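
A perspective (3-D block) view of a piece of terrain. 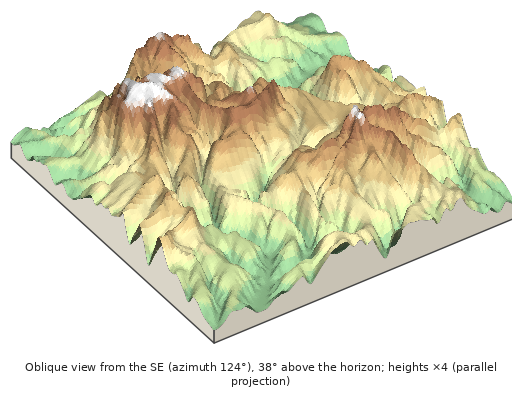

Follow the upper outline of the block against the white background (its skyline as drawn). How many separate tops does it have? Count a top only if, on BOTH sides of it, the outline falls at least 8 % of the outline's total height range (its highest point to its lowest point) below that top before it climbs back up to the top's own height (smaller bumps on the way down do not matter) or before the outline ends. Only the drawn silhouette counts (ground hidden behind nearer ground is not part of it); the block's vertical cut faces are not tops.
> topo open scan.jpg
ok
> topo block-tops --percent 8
2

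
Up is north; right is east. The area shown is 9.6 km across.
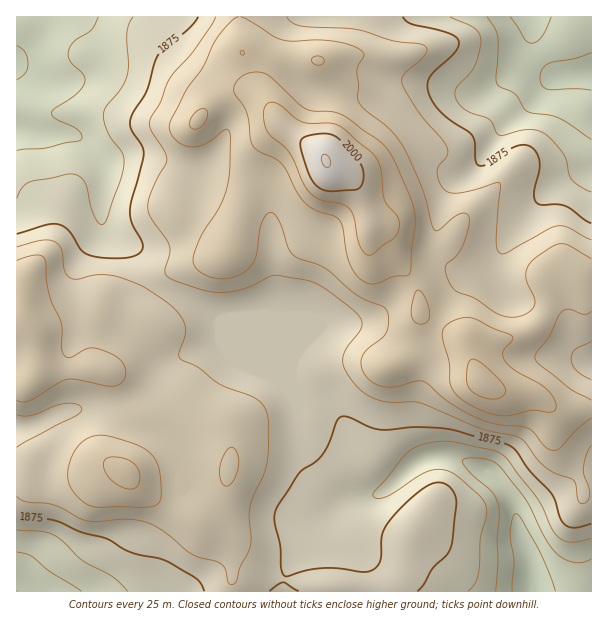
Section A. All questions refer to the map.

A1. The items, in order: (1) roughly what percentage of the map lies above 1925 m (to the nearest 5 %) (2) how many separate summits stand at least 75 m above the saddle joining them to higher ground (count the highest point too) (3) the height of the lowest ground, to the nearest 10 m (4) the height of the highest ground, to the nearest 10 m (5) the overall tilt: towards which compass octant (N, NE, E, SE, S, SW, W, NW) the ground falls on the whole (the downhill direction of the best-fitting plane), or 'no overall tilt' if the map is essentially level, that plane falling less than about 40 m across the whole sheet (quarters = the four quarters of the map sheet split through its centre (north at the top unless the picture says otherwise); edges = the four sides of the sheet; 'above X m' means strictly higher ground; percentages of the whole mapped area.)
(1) Roughly 25 % of the ground is higher than 1925 m.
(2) Counting only tops that stand 75 m proud, the map has 1 summit.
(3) The lowest ground is at about 1780 m.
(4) The highest ground is at about 2030 m.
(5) No overall tilt - high and low ground are spread across the sheet.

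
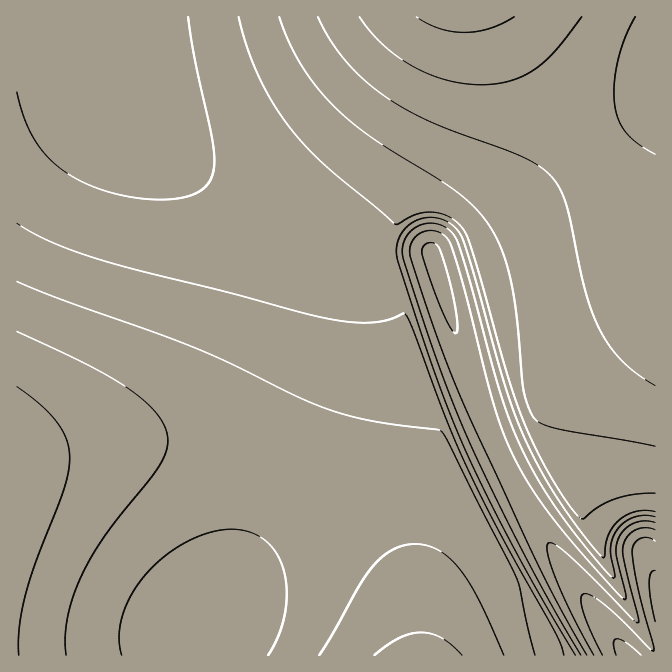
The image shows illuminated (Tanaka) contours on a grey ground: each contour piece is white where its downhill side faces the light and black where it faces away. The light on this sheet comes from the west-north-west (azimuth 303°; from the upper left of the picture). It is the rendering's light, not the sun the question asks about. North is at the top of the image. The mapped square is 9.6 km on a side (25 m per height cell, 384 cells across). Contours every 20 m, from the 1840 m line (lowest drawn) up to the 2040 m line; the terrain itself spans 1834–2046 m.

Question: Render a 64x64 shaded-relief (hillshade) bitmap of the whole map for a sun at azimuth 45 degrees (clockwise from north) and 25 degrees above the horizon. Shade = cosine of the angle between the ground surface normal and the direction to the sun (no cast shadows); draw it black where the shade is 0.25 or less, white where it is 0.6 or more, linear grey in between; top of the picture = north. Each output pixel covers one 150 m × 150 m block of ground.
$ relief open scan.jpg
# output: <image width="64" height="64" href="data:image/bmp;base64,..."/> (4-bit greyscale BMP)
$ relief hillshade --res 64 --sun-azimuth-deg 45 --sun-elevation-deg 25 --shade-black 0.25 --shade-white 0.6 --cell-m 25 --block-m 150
<image width="64" height="64" href="data:image/bmp;base64,Qk12CAAAAAAAAHYAAAAoAAAAQAAAAEAAAAABAAQAAAAAAAAIAAATCwAAEwsAABAAAAAAAAAAAAAAABEREQAiIiIAMzMzAERERABVVVUAZmZmAHd3dwCIiIgAmZmZAKqqqgC7u7sAzMzMAN3d3QDu7u4A////AIiIiIiIiIiIiId3d3d3d3d3d4iIiIiZmZmZmb/+ynU0iIiIiIiIiIiIh3d3d3d3d3d3eIiIiImZmZmZ3/24ZEeIiIiIiIiIiIh3d3d3d3d3d3d4iIiIiZmZmZz/25dDa4iIiIiIiIiIh3d3d3d3d3d3d3iIiIiImZmZrv7KdTOtiIiIiIiIiIh3d3d3d3d3d3d3eIiIiIiZmZnf/ahjJ8yIiIiIiIiId3d3d3d3d3d3d3d4iIiIiIiZnP/blkI724iIiIiIiIh3d3d3d3d3d3d3d3iIiIiIiImu/sl1IX3KiIiIiIiIh3d3d3d3d3d3d3d3eIiIiIiIid/sqFMTvbmIiIiIiIh3d3d3d3d3d3d3d3d4iIiIiIiL/9uWQQfcqIiIiIiIh3d3d3d3d3d3d3d3d3iIiIiIiJ7+yXUgO9uXiIiIiIiHd3d3d3d3d3d3d3d3eIiIiIiJz+yoUxBsyoaIiIiIiHd3d3d3d3d3d3d3d3d4iIiIiIrv25ZBAouoZYiIiIiId3d3d3d3d3d3d3d3d3iIiIiInP7KdSAViYZDiIiIiIh3d3d3d3d3d3d3d3d3iIiIiIiu/bhjEDd4ZCGIiIiIiHd3d3d3d3d3d3d3d3eIiIiIic/rl0IBZ3dkMoiIiIiIh3d3d3d3d3d3d3d3eIiIiIiK7sqFMQR3d3ZViIiIiIiHd3d3d3d3d3d3d3eIiIiIiIz9uXQgJnd3d3eIiIiIiIh3d3d3d3d3d3d3eIiIiIiIruyoUwBXd3d3d4iIiIiIiIh3d3d3d3d3d3iIiIiIiIjP25dCAmd3d3d3iIiIiIiIiIh3d3d3d3d4iIiIiIiIie7KhTAFd3d3d3eIiIiIiIiIiIiIiIiIiIiIiIiIiIiL7rl0ICZ3d3d3d4iIiIiIiIiIiIiIiIiIiIiIiIiIiJ3tqGMQR3d3d3d3iIiIiIiIiIiIiIiIiIiIiIiIiIiIruyXUgJnd3d3d3eIiIiIiIiIiIiIiIiIiIiIiIiIiIi+25ZBBHd3d3d3d4iIiIiIiIiIiIiIiIiIiIiIiIiIid7KhTAWd3d3d3d3iIiIiIiIiIiIiIiIiIiIiIiIiIiK7rl0IDd3d3d3d3eIiIiIiIiIiIiIiIiIiIiIiIiIiIvtuGMQR3d3d3d3d4iIiIiIiIiIiIiIiIiIiIiIiIiIneyoUwFnd3d3d3d3iIiIiIiIiIiIiIiIiIiIiIiIiIit25dCA3d3d3d3d3eIiIiIiIiIiIiIiIiIiIiIiIiIiL7bhjEEd3d3d3d3d4iIiIiIiIiIiIiIiIiIiIiIiIiIzsqFMBV3d3d3d3d3iIiIiIiIiIiIiIiIiIiIiIiIiIneyXQgJnd3d3d3d3eIiIiIiIiIiIiIiIiIiIiIiIiIiu25ZBBHd3d3d3d3d4iIiIiIiIiIiIiIiIiIiIiIiIiL7KhTAVd3d3d3d3d3iIiIiIiIiIiIiIiIiIiIiIiIiJ3sl1ICZ3d3d3d3d3eIiIiIiIiIiIiIiIiIiIiIiIiIrduWQQNnd3d3d3d3d4iIiIiIiIiIiIiIiIiIiIiIh3i+2oYxBHd3d3d3d3d3iIiIiIiIiIiIiIiIiIiIiIh3eM7KdSAVd3d3d3d3d3eIiIiIiIiIiIiIiIiIiIiId3d53blkICZ3d3d3d3d3d4iIiIiIiIiIiIiIiIiIiHd3d3rcqGMQR3d3d3d3d3d3iIiIiIiIiIiIiIiIiIiHd3d3esuXUgBXd3d3d3d3d3eIiIiIiIiIiIiIiIiIh3d3d3d5qXUxAmd3d3d3d3d3d4iIiIiIiIiIiIiIiId3d3d3d3iHUxAEZ3d3d3d3d3d3iIiIiIiIiIiIiIiHd3d3d3d3d3ZBACZ3d3d3d3d3d3eIiIiIiIiIiIiIh3d3d3d3d3d3dkM0Z3d3d3d3d3d3iIiIiIiIiIiIiId3d3d3d3d3d3d2ZmZ3d3d3d3d3d3eIiIiIiIiIiIiId3d3d3d3d3d3d3ZmZnd3d3d3d3d3eIiIiIiIiIiIiHd3d3d3d3d3d3dmZmZmZ3d3d3d3d3eIiIiIiIiIiIiHd3d3d3d3d3d2ZmZmZmZnd3d3d3d3eIiIiIiIiIiIiHd3d3d3d3d3dmZmZmZmZmd3d3d3d3d4iIiIiIiIiIiHd3d3d3d3d3dmZmZmZmZmZ3d3d3d3d4iIiIiIiIiIiHd3d3d3d3d3ZmZmZmZmZmZnd3d3d3d3iIiIiIiIiIiHd3d3d3d3d3ZmZmZmZmZmZmd3d3d3d3iIiIiIiIiIiId3d3d3d3d3ZmZmZmZmZmZmZ3d3d3d3eIiIiIiIiIiId3d3d3d3d3ZmZmZmZmZmZmZnd3d3d3eIiIiIiIiIiIh3d3d3d3d3ZmZmZmZmZmZmZnd3d3d3d4iIiIiIiIiIh3d3d3d3d3ZmZmZmZmZmZmZmd3d3d3d3iIiIiIiIiIiHd3d3d3d3dmZmZmZmZmZmZmZ3d3d3d3iIiIiIiIiIiHd3d3d3d3dmZmZmZmZmZmZmZnd3d3d3eIiIiIiIiIiId3d3d3d3d2ZmZmZmZmZmZmZnd3d3d3d4iIiIiIiIiIh3d3d3d3d2ZmZmZmZmZmZmZmd3d3d3d3iIiIiIiIiIiHd3d3d3d3ZmZmZmZmZmZmZmZ3d3d3d3eIiIiIiIiIiHd3d3d3d3dmZmZmZmZmZmZmZnd3d3d3d4iIiIiIiIiId3d3d3d3dmZmZmZmZmZmZmZnd3d3d3d3iIiIiI"/>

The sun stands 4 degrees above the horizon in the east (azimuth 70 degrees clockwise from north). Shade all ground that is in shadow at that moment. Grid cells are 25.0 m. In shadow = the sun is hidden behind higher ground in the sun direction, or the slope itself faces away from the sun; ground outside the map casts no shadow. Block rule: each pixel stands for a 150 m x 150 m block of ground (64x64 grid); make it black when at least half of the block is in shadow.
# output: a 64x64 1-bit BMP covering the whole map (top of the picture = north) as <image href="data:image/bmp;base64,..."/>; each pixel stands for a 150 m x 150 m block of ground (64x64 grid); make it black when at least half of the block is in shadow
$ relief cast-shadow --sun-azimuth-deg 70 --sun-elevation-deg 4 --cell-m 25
<image width="64" height="64" href="data:image/bmp;base64,Qk0+AgAAAAAAAD4AAAAoAAAAQAAAAEAAAAABAAEAAAAAAAACAAATCwAAEwsAAAIAAAAAAAAA////AAAAAAAAAAAAAAAADwAAAAAAAAAOAAAAAAAAAB4AAAAAAAAAPAAAAAAAAAB4AAAAAAAAAPgAAAAAAAAB8AAAAAAAAAPwAAAAAAAAB+AAAAAAAAAH4AAAAAAAAA/AAAAAAAAAH8EAAAAAAAAfgwAAAAAAAD+DAAAAAAAAfwMAAAAAAAB+AAAAAAAAAP4AAAAAAAAA/AAAAAAAAAH8AAAAAAAAAfgAAAAAAAAD+AAAAAAAAAPwAAAAAAAAB/AAAAAAAAAH4AAAAAAAAA/gAAAAAAAAD+AAAAAAAAAPwAAAAAAAAB/AAAAAAAAAH8AAAAAAAAAfgAAAAAAAAD+AAAAAAAAAP4AAAAAAAAA/gAAAAAAAAH8AAAAAAAAAfwAAAAAAAAB/AAAAAAAAAP4AAAAAAAAA/gAAAAAAAAD+AAAAAAAAAfwAAAAAAAAB/AAAAAAAAAH8AAAAAAAAAfgAAAAAAAAA+AAAAAAAAAAgAAAAAAAAAAAAAAAAAAAAAAAAAAAAAAAAAAAAAAAAAAAAAAAAAAAAAAAAAAAAAAAAAAAAAAAAAAAAAAAAAAAAAAAAAAAAAAAAAAAAAAAAAAAAAAAAAAAAAAAAAAAAAAAAAAAAAAAAAAAAAAAAAAAAAAAAAAAAAAAAAAAAAAAAAAAAAAAAAAAAAAAAAAAAAAAAAAAAAAAAAAAAAA=="/>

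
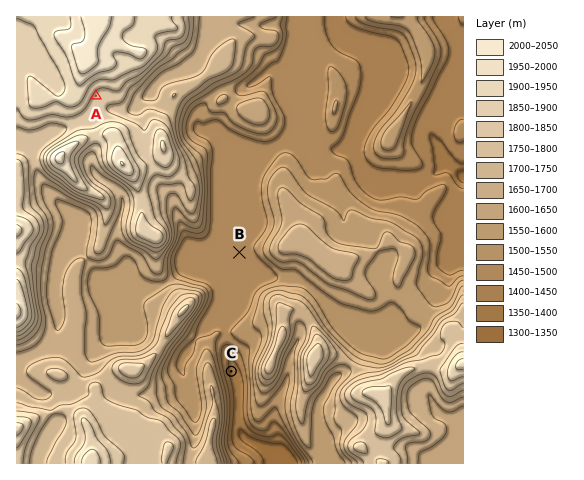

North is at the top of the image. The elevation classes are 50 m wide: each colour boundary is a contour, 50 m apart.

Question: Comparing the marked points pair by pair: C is below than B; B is below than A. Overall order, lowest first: C B A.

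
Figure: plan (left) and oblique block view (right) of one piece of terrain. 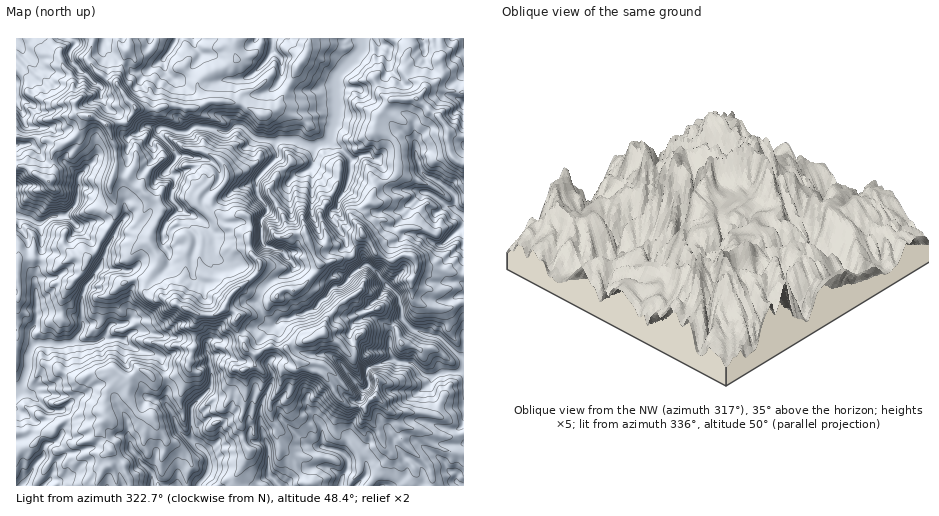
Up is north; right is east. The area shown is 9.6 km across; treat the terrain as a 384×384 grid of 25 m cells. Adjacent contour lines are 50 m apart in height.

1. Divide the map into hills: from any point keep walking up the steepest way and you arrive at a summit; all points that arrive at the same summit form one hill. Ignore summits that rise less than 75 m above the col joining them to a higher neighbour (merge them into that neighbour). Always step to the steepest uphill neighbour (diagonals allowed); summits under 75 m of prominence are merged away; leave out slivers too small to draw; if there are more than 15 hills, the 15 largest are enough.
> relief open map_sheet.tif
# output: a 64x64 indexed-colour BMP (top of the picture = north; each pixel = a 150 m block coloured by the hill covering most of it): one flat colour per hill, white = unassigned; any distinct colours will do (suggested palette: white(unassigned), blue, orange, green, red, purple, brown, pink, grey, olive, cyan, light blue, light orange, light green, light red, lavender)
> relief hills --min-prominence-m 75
<image width="64" height="64" href="data:image/bmp;base64,Qk12CAAAAAAAAHYAAAAoAAAAQAAAAEAAAAABAAQAAAAAAAAIAAATCwAAEwsAABAAAAAAAAAA////ALR3HwAOf/8ALKAsACgn1gC9Z5QAS1aMAMJ34wB/f38AIr28AM++FwDox64AeLv/AIrfmACWmP8A1bDFABERERERERERERERERERERERERIhERERIiERERERERERERERERERERERERERERERERERIiIRERESIhEREREREREREREREREREREREREREREREREiIiIRERIiERERERERERERERERERERERERERERERERESIiIiIhEiIRERERERERERERERERERERERERERERERERIiIiIiESIREREREREREREREREREREREREREREREREREiIiIiIiIhERERERERERERERERERERERERERERERERESIiIiIiIhERERERERERERERERERERERERERERERERESIiIiIiIiEREREREREREREREREREREREREREREREREiIiIiIiIiIRERERERERERERERERERERERERERERERESIiIiIiIiIhERERERERERERERERERERERERERERERERIiIiIiIiIiIRERERERERERERERERERERERERERERERESIiIiIiIiIhERERERERERERERERERERERERERERERERIiIiIiIiIiEREREREREREREREREREREREREREREREREiIiIiIiIiIhERERERERERERERERERERERERERERERESIiIiIiIiIiERERERERERERERERERERERERERERERERIiIiIiIiIiIREREREREREREREREREREREREREREREREiIiIiIiIiIhEREREREREREREREREREREREREREREREiIiIiIiIiIiIhERERERERERERERERERERERERERESIiIiIiIiIiIiIiIhERERERERERERERERERERERERIiIiIiIiIiIiIiIiEREREREREREREREREREREREREREiIiIiIiIiIiIiIRERERERERERERERERERERERERERERERIiIiIiIiIiIhEREREREREREREREREREREREREREREREREiIiIiIiIiERERERERERERERERERERERERERERERERERESIiIiIiIhERERERERERERERERERERERERERERERERFVVVIiIiISIREREREREREREREREREREREREREREREREVVVVVUiIREREREREREREREREREREREREREREREREREVVVVVVVIRERERERERERERERERERERERERERERERERERFVVVVVVRERERERERERERERERERERERERERERERERERERVVVVVVUREREREREREREREREREREREREREREREREREREVVVVVVVEREWYREWZhEREREREREREREREREREREREREREVVVVVVRERZmZmZmERERERERERERERERERERERERERERFVVVVVVWZmZmZmYRERERERERERERERERERERERERERFVVVVVVVZmZmZmZmERERERERERERERERERERERERERFVVVVVVVZmZmZmZmZhERERERERERERERERERERERERVVVVVVVWZmZmZmZmFmYRERERERERERERERERERERERVVVVVVVVZmZmZmZhERZhERERERERERERERERERERERFVVVVVVVZmZmZmEREREWERERETMREzEREREREREREREVVVVVVVVmZmYREREREREXd3ETMzMzMzMxERERERERERVVVVVVVmZmZhEREREREXd3d3czMzMzMzEREREREREREVVVVVVWZmYREREREREUd3d3d3MzMzMzMzEREREREREVVVVVURFmYRERERERFER3d3d3czMzMzMzMxERERERERVVVVURERYRERERERFERHd3d3dzMzMzMzMzERERERERVVVVVREREREREUREREREd3d3d3MzMzMzMzMxERERERFVVVVVEREREREURERERER3d3d3czMzMzMzMxERERERERVVVVURERERERRERERERHd3d3czMzMzMzMxEREREREREVVRERERERERREREREREd3czMzMzMzMzMxERERERERERFRERERERERFERERERER3czMzMzMzMzMzERERERERERERERERERRERERERERERHdzMzMzMzMzMzERERERERERERERERERREREREREREREETMzMzMzMzMzMRERERERERERERERERREREREREREREQRMzMzMzMzOIMzERERERERERERERERFERERERERERERBMzMzMzMzM4iIEREREREREREREREREUREREREREREREEzMzMzMzMziIgRERERERERERERERERFEREREREREREQTMzMzMzMziIiBEREREREREREREREREURERERERERERDMzMzMzMziIiIgRERERERERERERERERREREREREREREMzMzMzMziIiIiBERERERERERERERERFEREREREREREEzMzMzMzOIiIiIEREREREREREREREREUREREREREREQTMzMzMzMYiIiIgREREREREREREREREREREURERERERBMzMzMzMRGIiIiIEREREREREREREREREREREUREREREQzMzMzMREYiBEYgRERERERERERERERERERERRERERERDMzMzMRERiBERGBERERERERERERERERERERFEREQRFEMzMzMxERGBEREREREREREREREREREREREREUREQRERQzMzMzERGBERERERERERERERERERERERERERRERBERETMzMzMREREREREREREREREREREREREREREREUREERER"/>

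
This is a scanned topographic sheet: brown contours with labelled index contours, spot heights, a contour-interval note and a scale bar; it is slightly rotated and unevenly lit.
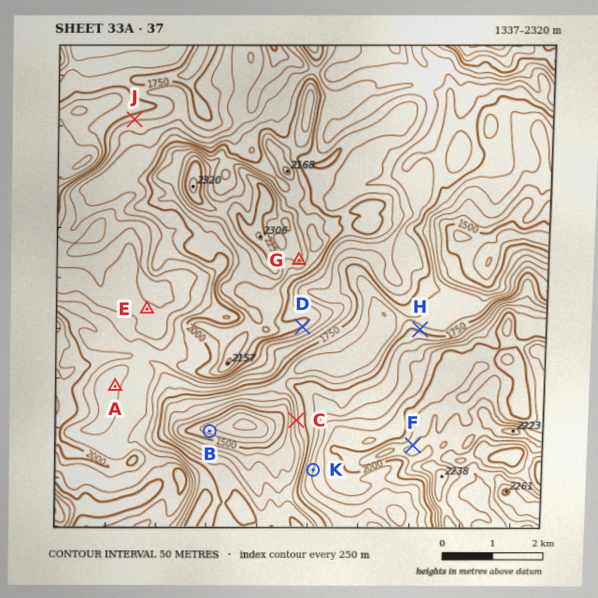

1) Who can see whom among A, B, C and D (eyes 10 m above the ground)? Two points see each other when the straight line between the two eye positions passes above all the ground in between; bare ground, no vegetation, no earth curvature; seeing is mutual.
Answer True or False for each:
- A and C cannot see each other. True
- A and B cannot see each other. True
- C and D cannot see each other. False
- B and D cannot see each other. True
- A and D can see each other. False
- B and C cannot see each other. False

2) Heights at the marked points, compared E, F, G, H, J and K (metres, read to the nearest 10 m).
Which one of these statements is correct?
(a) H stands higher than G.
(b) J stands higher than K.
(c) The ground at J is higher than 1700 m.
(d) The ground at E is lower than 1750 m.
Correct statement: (c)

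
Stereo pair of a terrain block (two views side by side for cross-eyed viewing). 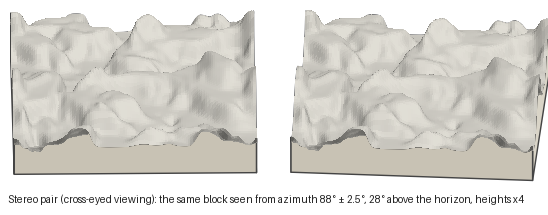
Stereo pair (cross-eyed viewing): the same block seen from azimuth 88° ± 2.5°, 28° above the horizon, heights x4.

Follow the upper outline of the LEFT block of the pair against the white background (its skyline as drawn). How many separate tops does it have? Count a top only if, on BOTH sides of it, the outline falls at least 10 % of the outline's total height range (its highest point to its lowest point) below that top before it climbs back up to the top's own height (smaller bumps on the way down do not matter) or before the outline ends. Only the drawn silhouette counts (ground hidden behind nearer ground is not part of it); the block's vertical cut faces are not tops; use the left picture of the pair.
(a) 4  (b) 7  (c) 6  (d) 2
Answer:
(a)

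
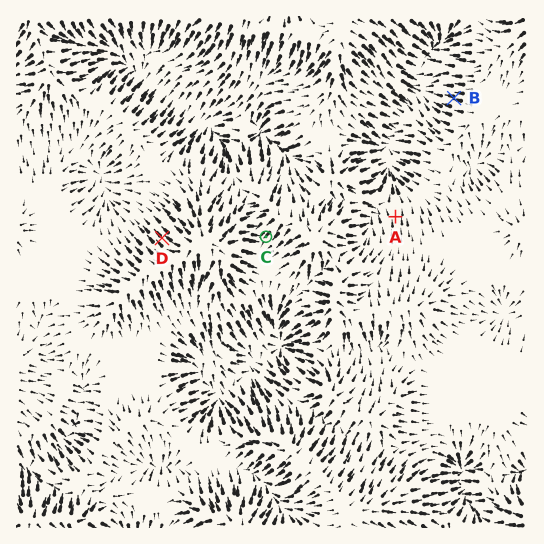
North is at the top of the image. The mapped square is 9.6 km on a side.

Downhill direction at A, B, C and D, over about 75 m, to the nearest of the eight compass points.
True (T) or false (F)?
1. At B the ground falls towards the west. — T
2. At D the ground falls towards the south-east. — F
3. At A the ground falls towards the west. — F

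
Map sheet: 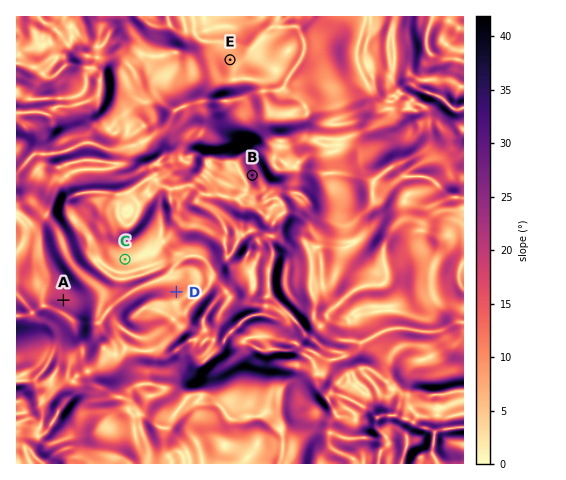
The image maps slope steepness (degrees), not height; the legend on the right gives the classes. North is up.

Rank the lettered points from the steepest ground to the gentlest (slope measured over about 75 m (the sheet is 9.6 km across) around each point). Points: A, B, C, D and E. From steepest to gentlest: B A D E C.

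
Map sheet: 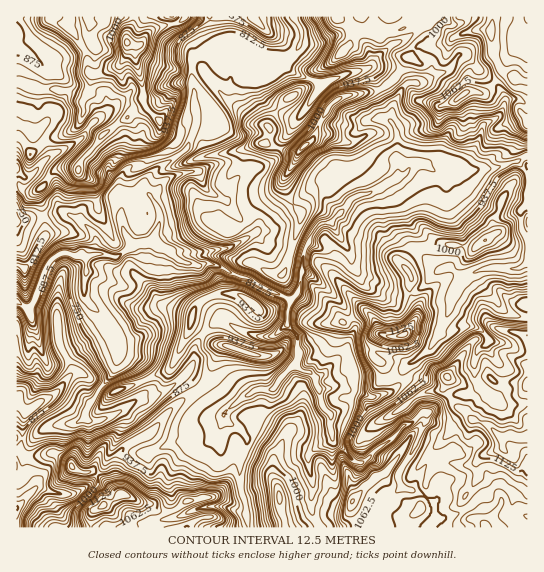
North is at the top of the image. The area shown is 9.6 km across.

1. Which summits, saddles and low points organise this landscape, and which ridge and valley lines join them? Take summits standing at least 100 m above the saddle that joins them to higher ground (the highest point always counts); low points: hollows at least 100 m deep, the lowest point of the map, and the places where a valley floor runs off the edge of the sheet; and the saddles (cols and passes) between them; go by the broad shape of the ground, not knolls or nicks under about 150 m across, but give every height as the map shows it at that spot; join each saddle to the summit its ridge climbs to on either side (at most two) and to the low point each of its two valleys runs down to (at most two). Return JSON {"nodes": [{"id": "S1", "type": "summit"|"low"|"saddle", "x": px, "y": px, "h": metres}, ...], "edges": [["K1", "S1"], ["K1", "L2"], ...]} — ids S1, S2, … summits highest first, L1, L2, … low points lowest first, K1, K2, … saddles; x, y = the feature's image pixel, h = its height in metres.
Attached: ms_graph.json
{"nodes": [
{"id": "S1", "type": "summit", "x": 526, "y": 437, "h": 1174},
{"id": "S2", "type": "summit", "x": 403, "y": 335, "h": 1157},
{"id": "S3", "type": "summit", "x": 103, "y": 506, "h": 1156},
{"id": "S4", "type": "summit", "x": 514, "y": 77, "h": 1109},
{"id": "S5", "type": "summit", "x": 127, "y": 42, "h": 1104},
{"id": "L1", "type": "low", "x": 18, "y": 302, "h": 660},
{"id": "K1", "type": "saddle", "x": 399, "y": 379, "h": 1015},
{"id": "K2", "type": "saddle", "x": 350, "y": 321, "h": 967},
{"id": "K3", "type": "saddle", "x": 249, "y": 527, "h": 899},
{"id": "K4", "type": "saddle", "x": 315, "y": 231, "h": 825},
{"id": "K5", "type": "saddle", "x": 43, "y": 215, "h": 782}],
"edges": [["K1", "S1"], ["K1", "S2"], ["K1", "L1"], ["K2", "S1"], ["K2", "S2"], ["K2", "L1"], ["K3", "S1"], ["K3", "S3"], ["K3", "L1"], ["K4", "S2"], ["K4", "S4"], ["K4", "L1"], ["K5", "S1"], ["K5", "S5"], ["K5", "L1"]]}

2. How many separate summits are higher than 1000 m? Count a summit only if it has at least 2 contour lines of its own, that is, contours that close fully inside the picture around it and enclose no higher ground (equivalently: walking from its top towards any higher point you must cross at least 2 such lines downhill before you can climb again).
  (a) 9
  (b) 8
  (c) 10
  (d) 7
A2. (a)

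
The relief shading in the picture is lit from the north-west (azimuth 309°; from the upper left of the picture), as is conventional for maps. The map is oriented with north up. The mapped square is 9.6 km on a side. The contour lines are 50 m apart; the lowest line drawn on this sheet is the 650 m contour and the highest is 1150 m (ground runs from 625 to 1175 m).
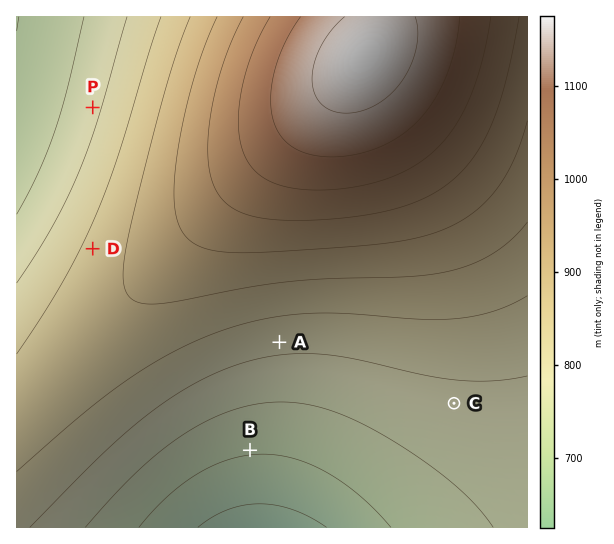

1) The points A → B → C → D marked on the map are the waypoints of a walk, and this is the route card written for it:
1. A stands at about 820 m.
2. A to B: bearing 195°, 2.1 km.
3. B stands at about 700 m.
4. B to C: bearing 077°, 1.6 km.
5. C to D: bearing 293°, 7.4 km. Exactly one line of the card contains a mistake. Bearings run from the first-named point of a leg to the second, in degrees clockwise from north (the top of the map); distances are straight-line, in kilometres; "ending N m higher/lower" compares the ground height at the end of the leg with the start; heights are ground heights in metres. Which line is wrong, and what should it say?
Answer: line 4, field distance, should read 3.9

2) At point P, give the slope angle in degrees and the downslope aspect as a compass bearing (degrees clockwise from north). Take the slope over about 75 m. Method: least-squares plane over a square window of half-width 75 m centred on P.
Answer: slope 4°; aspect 287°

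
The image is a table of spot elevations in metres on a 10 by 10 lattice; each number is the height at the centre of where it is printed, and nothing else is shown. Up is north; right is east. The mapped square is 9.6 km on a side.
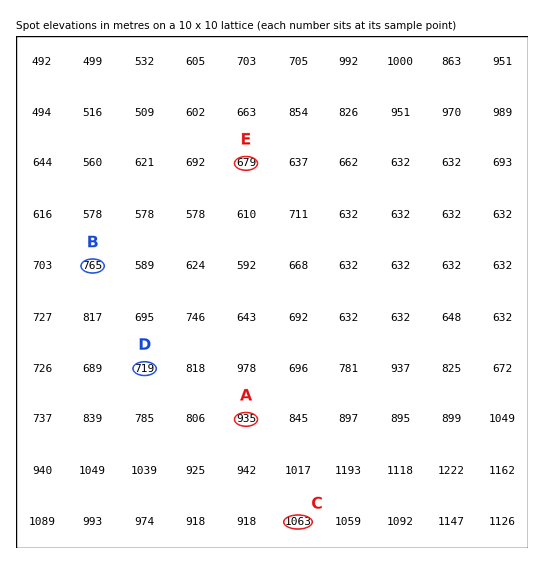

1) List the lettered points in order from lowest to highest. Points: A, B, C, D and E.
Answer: E D B A C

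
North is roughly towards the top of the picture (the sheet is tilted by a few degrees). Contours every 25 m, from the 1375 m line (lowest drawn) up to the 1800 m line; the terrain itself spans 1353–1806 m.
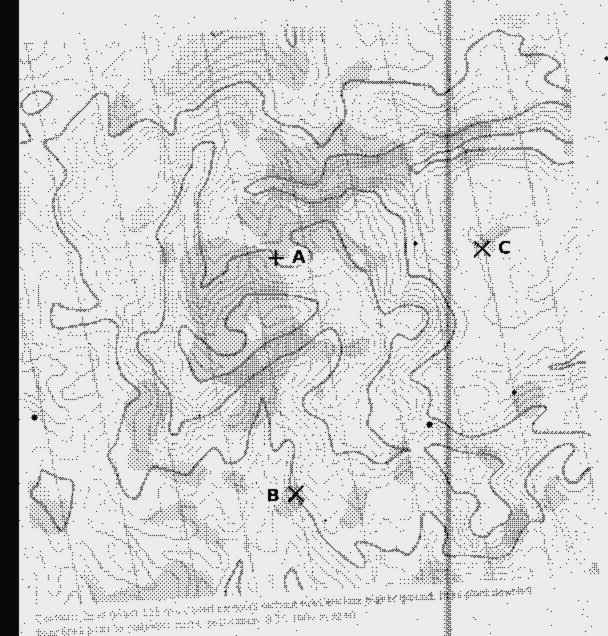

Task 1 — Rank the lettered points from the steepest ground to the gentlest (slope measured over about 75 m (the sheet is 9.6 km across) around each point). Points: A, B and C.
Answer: B A C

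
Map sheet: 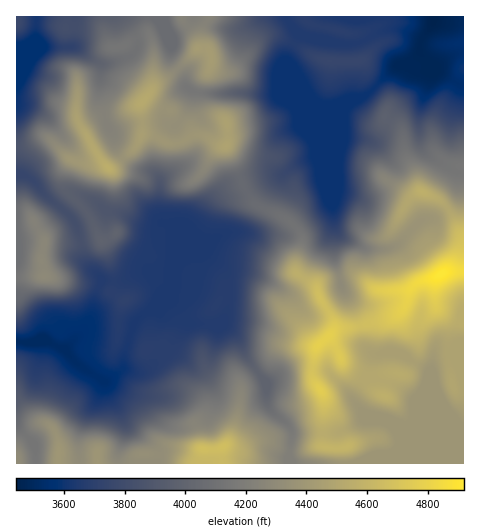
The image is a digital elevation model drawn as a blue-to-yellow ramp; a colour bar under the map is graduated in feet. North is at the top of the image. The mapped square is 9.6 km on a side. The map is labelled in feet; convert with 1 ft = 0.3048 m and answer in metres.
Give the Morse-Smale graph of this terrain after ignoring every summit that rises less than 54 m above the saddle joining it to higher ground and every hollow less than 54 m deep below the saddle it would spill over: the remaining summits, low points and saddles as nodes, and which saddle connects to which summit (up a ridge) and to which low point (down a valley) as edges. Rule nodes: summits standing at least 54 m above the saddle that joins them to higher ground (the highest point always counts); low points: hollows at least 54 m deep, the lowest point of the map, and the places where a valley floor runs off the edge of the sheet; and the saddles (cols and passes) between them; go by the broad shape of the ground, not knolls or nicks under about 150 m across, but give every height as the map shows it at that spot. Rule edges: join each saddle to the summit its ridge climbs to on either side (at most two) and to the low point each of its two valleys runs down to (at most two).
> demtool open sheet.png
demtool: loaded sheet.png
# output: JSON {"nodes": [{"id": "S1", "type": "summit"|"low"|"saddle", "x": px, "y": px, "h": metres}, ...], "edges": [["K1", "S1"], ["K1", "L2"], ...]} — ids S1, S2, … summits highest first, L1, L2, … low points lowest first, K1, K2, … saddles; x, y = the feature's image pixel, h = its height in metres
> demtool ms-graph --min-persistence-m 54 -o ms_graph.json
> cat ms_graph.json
{"nodes": [
{"id": "S1", "type": "summit", "x": 441, "y": 274, "h": 1500},
{"id": "S2", "type": "summit", "x": 223, "y": 447, "h": 1424},
{"id": "S3", "type": "summit", "x": 108, "y": 168, "h": 1390},
{"id": "S4", "type": "summit", "x": 45, "y": 277, "h": 1308},
{"id": "L1", "type": "low", "x": 433, "y": 19, "h": 1049},
{"id": "L2", "type": "low", "x": 17, "y": 342, "h": 1067},
{"id": "L3", "type": "low", "x": 28, "y": 57, "h": 1088},
{"id": "K1", "type": "saddle", "x": 105, "y": 120, "h": 1290},
{"id": "K2", "type": "saddle", "x": 290, "y": 454, "h": 1284},
{"id": "K3", "type": "saddle", "x": 248, "y": 193, "h": 1229},
{"id": "K4", "type": "saddle", "x": 87, "y": 211, "h": 1202},
{"id": "K5", "type": "saddle", "x": 81, "y": 243, "h": 1171},
{"id": "K6", "type": "saddle", "x": 63, "y": 209, "h": 1165},
{"id": "K7", "type": "saddle", "x": 25, "y": 342, "h": 1069}],
"edges": [["K1", "S3"], ["K1", "L1"], ["K1", "L3"], ["K2", "S1"], ["K2", "S2"], ["K2", "L1"], ["K2", "L2"], ["K3", "S1"], ["K3", "S3"], ["K3", "L1"], ["K3", "L2"], ["K4", "S1"], ["K4", "S3"], ["K4", "L2"], ["K5", "S1"], ["K5", "S4"], ["K5", "L2"], ["K6", "S3"], ["K6", "S4"], ["K6", "L2"], ["K7", "S2"], ["K7", "S4"], ["K7", "L2"]]}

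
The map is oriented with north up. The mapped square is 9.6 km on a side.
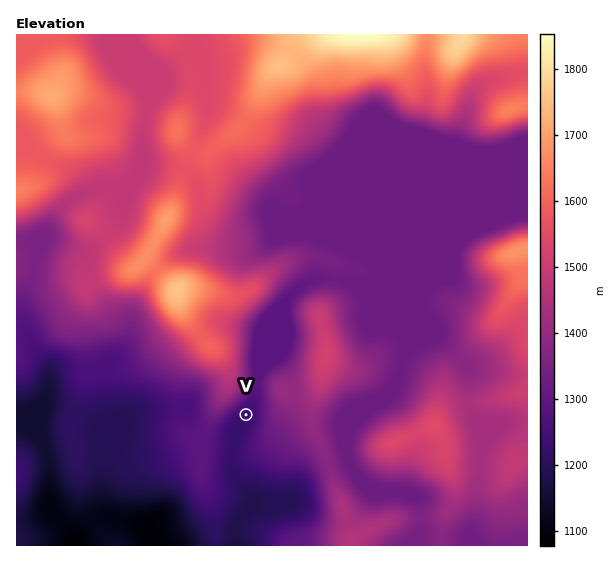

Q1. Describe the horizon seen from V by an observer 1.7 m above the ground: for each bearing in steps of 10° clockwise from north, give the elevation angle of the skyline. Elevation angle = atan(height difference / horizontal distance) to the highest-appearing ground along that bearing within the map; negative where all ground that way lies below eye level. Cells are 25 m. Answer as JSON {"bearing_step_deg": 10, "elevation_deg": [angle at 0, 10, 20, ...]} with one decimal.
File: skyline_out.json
{"bearing_step_deg": 10, "elevation_deg": [12.4, 8.4, 6.2, 7.5, 11.0, 13.2, 13.8, 13.7, 13.5, 13.1, 12.6, 11.8, 10.9, 9.8, 8.5, 7.1, 5.7, 4.1, 2.4, 0.8, 0.8, 2.1, 3.0, 3.6, 4.5, 6.1, 8.4, 11.1, 14.0, 16.7, 18.9, 20.5, 21.2, 21.2, 19.9, 16.9]}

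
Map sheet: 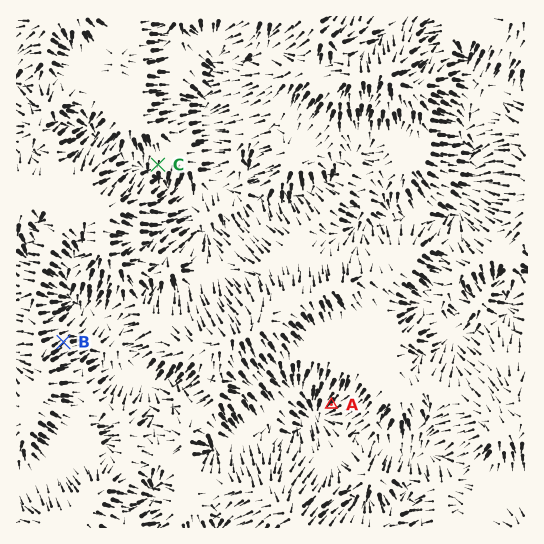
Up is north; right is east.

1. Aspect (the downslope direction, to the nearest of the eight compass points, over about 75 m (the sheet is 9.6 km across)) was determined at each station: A SW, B NE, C S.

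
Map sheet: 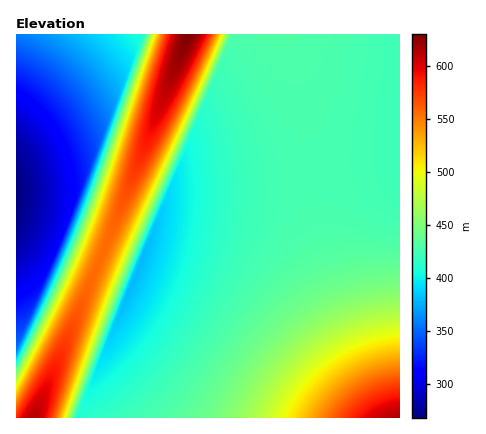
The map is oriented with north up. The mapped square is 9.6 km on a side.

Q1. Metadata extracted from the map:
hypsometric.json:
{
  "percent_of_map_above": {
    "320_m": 93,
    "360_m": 88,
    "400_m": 81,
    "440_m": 32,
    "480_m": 22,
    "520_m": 15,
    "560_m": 8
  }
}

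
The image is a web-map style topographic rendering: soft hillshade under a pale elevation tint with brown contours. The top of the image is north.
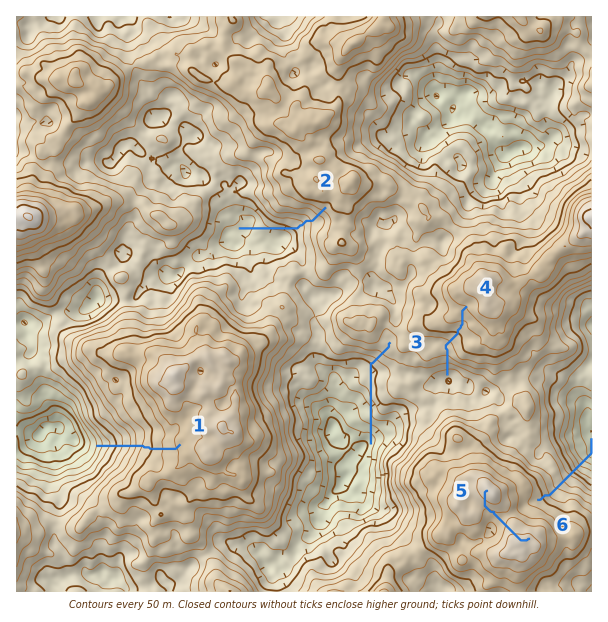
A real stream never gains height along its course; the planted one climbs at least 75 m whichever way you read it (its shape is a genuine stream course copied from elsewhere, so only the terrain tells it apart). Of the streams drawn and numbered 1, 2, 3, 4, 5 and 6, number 5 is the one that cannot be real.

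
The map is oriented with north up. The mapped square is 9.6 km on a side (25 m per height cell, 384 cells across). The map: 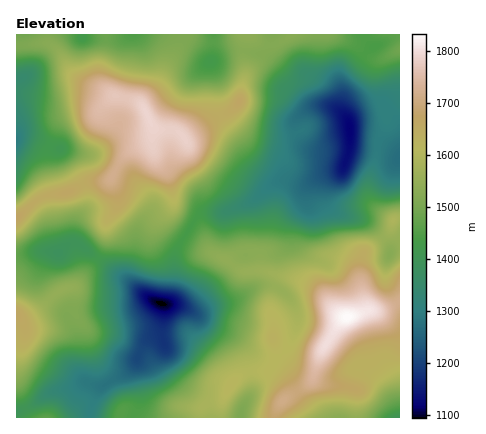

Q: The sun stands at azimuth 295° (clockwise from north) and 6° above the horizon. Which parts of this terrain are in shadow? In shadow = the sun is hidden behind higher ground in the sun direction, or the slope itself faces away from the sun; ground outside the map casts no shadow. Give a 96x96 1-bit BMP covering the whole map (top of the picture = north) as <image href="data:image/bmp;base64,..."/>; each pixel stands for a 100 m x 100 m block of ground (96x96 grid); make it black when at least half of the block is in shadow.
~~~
<image width="96" height="96" href="data:image/bmp;base64,Qk2+BAAAAAAAAD4AAAAoAAAAYAAAAGAAAAABAAEAAAAAAIAEAAATCwAAEwsAAAIAAAAAAAAA////AAAAAAAAPEAAAAAPwH////8AP/AAAAAPwD////8AH/gAAAAP4B////9///wAAAAP4B////////4AAAAH8Af/9/////8AAAAH8AH/4//////AAAAD8AB/wf/////4AAAD8AA/AP//////AAAB4AAfwP//////gAAAAAAf//9/////wAAAAAAf//9/////8AAAAAAf//9//////AAAAAAP//5//////gAAAAAP//5//////wAAAAAP//4//////wAAAAAH//8//////wAAAAAH//8//////4AAAAAD//8f/////4AAAAAB//8f/5///4AAAAAB//8P/x///4AAAAAA//8P/B///4AAAAAAf/8P+B///4AAAAAAP/8P8D///4AAAAAAH/8P4D///4AAAAAAD/8f4H///8AAAAAAAH8J4H///8AAAAAAAD8A4P///+AAAAAAAB4AAP///8AAAAAAAAAAAP///8AAAAAAAAAAAP///8AAAAAAAAAAAP///8AAAAAAADAAAP///8AAAAAAAPgAAH///8AAAAAAAPgAAH///8AAAAAAAPgAAD//H4AAAAAAAPgAAD/+HwAAAAAAAPgAAB/8HwAAAAAAAPwAAA/8HwAAAAAAAPwA///4H4AAAAAAAP4///38P4AAAAAAAP7///n/P4AAAAAAAP7///n//8AAAAAAAHz///H//+AAAAAAADj//+P///AAAAAAAAD//+P///gAAAAAAAD//8P///x4AAAAAAH//8H/9///AAAAAAP//4H/8//////4AAH//4D/8///////gAF//8B/8f//////wAAf/+A/8f//////wAAP//A/+P//////wAAH//Af+P//////wAABH+Af8P//////wAAAB+Af8P//////wAAAAYA/4f//////wAAAAAB/wf//////4AAAAAB/A///////8AAAAAB+A///////+AAAAAB+A///////+AAAAAA8Af///////AAAAAA4AP///////gAAAAAYDH///////wAAAAAADD///////wAAAAAAAB///////4AAAAAAAA///////wAAAAAAAA///////wAAAAAAAA///////wAAAAAAAA///////wAAAAAAAA///////wAAAAAAAAf//////wAAAAAAAAP//////gAAAAAAAAAP/////gAAAAAAAAAH/////gAAAAAAAAAD/////gAAAAAAMAAB/////gAAAAAAfAAA/////gAAAAAAfgAA/////gAAAAAAfgAAf////AAAAAAAfAAAf////AAAAAAAMIAAf////AAAAAAAA+AAf////B8AAAAAA/AAP///+D8AAAAAA/gAP///+D8AAAAAAfwAP///8D9gAAAAAf8AH///8D/4AAAAAP+AD///4B/8AAAAAH+AA///8A/8AAAAAH/AAP//4AP4AAAAAD/AAH//4ADwAAAAAB+AAD/v4AAAAAAAAA+AAB/H4AAABgAAAAcAAA+D4AAADwAAAAcAAAAA8AAADwAAAAcAAAAA4AA="/>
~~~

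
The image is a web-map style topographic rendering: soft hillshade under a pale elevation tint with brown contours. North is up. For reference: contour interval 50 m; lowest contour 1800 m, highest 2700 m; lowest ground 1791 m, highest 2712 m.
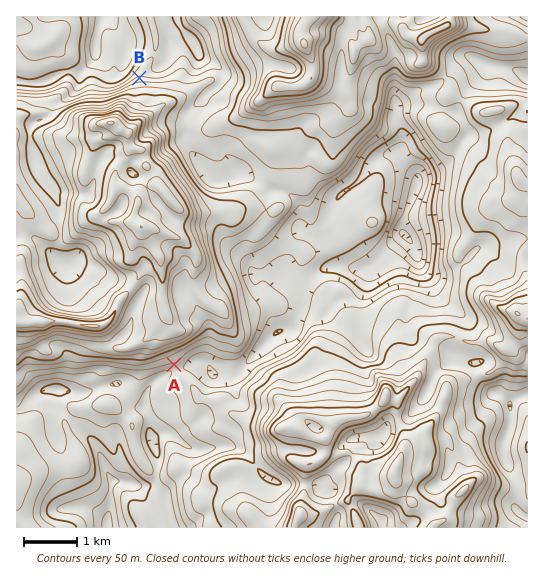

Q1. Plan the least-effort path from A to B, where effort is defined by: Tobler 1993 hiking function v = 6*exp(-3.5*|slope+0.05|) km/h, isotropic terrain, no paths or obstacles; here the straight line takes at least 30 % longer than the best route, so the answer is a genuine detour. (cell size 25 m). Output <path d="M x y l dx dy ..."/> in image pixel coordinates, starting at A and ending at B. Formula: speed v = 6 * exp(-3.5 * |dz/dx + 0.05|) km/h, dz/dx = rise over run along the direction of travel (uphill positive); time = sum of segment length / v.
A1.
<path d="M174 365l3-4 4-10 17-17 3-5 0-18-2-2 0-24 3-6 4-4 3-5 0-17-4-8 0-12-2-3 0-8 4-8 0-4-33-67 0-20 12-24 0-4-1-2-19-10-13 0-11-5-3 0"/>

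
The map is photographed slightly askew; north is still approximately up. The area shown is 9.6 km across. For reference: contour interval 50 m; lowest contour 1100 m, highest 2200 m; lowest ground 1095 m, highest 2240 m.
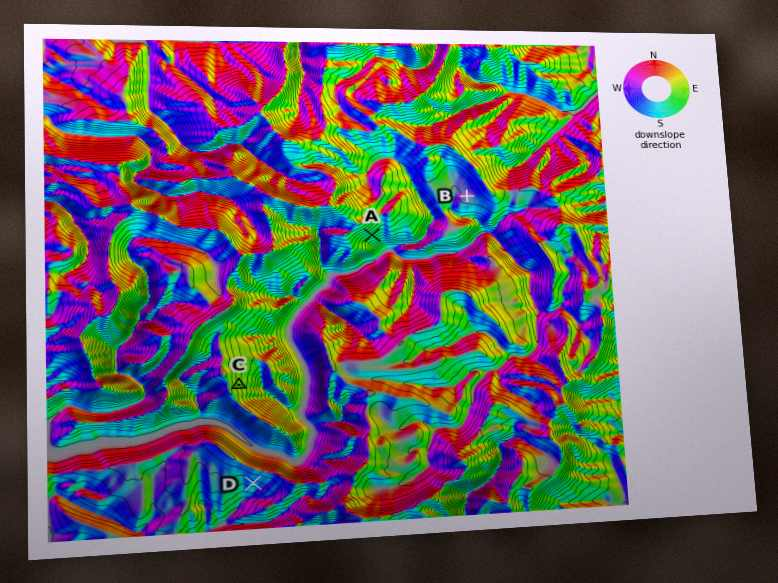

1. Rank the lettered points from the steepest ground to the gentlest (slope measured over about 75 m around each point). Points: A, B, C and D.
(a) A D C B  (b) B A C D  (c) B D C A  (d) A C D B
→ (d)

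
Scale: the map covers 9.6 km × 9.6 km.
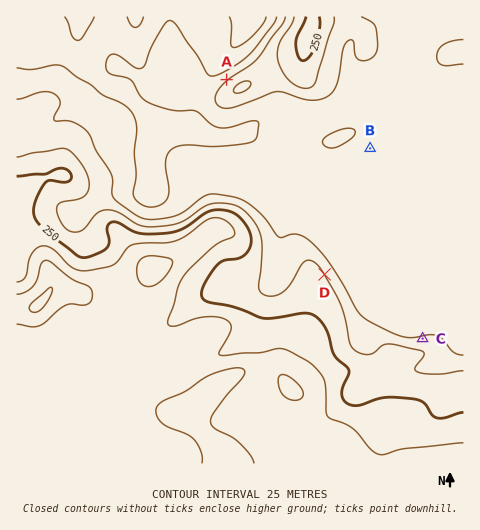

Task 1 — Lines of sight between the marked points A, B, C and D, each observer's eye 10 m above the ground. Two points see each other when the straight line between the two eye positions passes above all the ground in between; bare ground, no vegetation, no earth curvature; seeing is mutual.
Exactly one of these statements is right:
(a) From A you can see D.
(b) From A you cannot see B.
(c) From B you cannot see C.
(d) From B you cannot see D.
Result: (b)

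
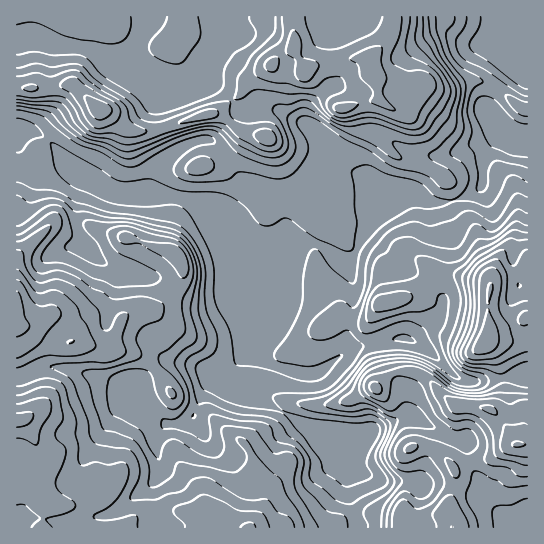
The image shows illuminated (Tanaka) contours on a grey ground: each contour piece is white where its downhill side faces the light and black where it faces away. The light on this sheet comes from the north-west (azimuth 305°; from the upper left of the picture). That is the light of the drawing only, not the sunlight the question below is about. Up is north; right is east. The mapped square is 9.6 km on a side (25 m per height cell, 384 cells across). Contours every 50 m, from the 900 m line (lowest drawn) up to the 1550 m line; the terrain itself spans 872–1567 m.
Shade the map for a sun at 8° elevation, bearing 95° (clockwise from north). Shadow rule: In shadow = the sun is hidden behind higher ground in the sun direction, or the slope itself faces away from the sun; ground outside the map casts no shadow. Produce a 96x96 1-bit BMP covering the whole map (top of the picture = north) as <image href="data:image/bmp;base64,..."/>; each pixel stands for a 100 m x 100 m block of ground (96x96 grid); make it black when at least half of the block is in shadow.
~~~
<image width="96" height="96" href="data:image/bmp;base64,Qk2+BAAAAAAAAD4AAAAoAAAAYAAAAGAAAAABAAEAAAAAAIAEAAATCwAAEwsAAAIAAAAAAAAA////AAAAAAAAAAAAAAAAAP4PgAAAAAAAAAAAD/8fAAAAAAAAAAAAH/8fAAAAAAAAAAAAP/8/AAAAAAAAAAAAP/8/gAAAAAAAAAAAP/8/gAAAAAAAAAAAP/+/gAAAAAABgAAAH///gAAAAAARAAAAD///wAAAAAAQAAAAB/+/wAAAAAAcAAAAD/8/wAgQAAAcAAAAP/8fgAAAAAAYAAAAf/8PA4AAAAA4AAAA//8GD+AAAAA4B4AB//+AP/AAAAAwD4AD//+A//AAAAAwH4AH///B//gAAAAAPwAH//+H//AAAAAAfgAD//+H/+AAAAAAfAAA//+P38AAAAAAeAAAA/5/z4AAAAAAcAAAAPz/wgAAAAA4IAAAAPn/wAYAAAD4AAAB+PH/wARgAAH4AAAP//H/AYBgAAPwAAA//+H+D8BwAAPwAAP//+D8H8AwAAPgAB///+D4P8AAAAHgAD///+AAf8AAAAAAAD////AA+IAAAAAAAAf///wD+AAAAAAAAAD///4f+AAAAAAAAAAH/////AAAAAAAAAAAH////gAAAAAAAAAAP////gAAAAAAAAAAf////wAAAAAAAAAMP////wAAAAAAAAAfH////wAAAAAAAAAfD////wAAAAAAAAAfD////wAAAAAAAAAAP+f//wYAAAAAAAAH//H//wYAAAAAAAAf//D//wAAAAAAAAA///D//wAAAAAAAAAf//f//wAAAAAAAAAAf////4AAAAAAAAAAf////4AAAAAeAAAAf////4AAAAAeAAAAf////4YAAAAcAAAAP////4YAAAAMAAAAP////88AAOAAAAAAD/D//8YAA/AAAAAAA/gP/+IAB/AAAAAAAfwH//DgD/AAAAAAAP4D//jwH/AAAAAAAH4A//j4AOAAAAAAAD4APfj8AAAAAAAAAA8AAfz8AAAAAAAAAAOAAfx+AAAAAAAAAAGAAfw8AAAAAAAAAAAAAfwAAAAAAAAAAAAAAfwAAAAAAAAAAAAEA/gAAAAAAAAAAAAeAfgAAAAAAAAAAAAeAfAAAAAAAAAAAAAAAcAAAAAfAAAAAAAAAcAAAAA/gAAAAAAAAcAAAGA/gAAAADwAAIAAAfAPwAAAAHwAAAAAB/ADwPwAAfgAAAAAH+AAB/wAAeAAAAAB/OAAf/wAAAAAAAAP/AAA//wAHgAAAAD//gAAP5wAfAAAAAD//gAABwAB+A8AAAD//gA+AAAH+B4AAAz//gB/4AAf8AwAAD7//gB/8AA/8AAAAPz//AAP+AB/8AAAAfgH+AAAHAAP8AAAAPAB8AAAB4AAAAAAAAAAAAAAD8AAAAAAAAABgAAAD8AYAAAAAAADwAAAD+A4B4AAAAADwAAAB/w8B8AAAAAAAAAAD/44AcAAAAAAAAAAH/4AAAAAAAAAAAAAH/8AAAAAAAAAAAAAB//gAAAAAAAAAAAAA//wAAAAAAAAAAAAA//wAAAAAAAAAAAAA//wAAAAAAAAAAAAAf/wAAAAAAAAAAAAAP/gAAAAAAAAAAAAAP/gAAAAAAA="/>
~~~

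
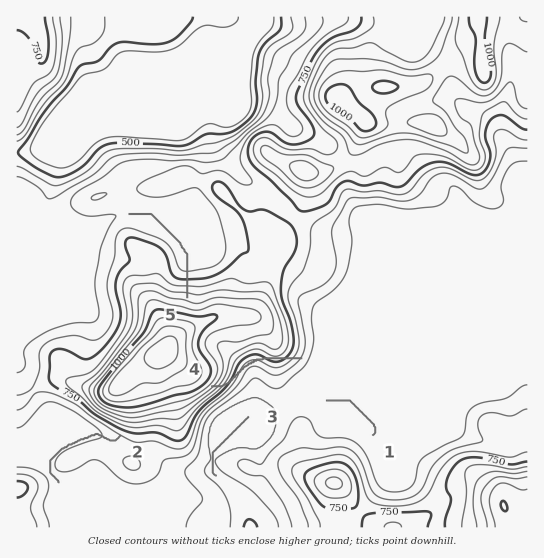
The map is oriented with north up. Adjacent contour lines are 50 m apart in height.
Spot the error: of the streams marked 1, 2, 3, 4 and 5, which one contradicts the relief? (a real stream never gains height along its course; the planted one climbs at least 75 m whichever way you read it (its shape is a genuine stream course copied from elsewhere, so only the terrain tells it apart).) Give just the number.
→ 4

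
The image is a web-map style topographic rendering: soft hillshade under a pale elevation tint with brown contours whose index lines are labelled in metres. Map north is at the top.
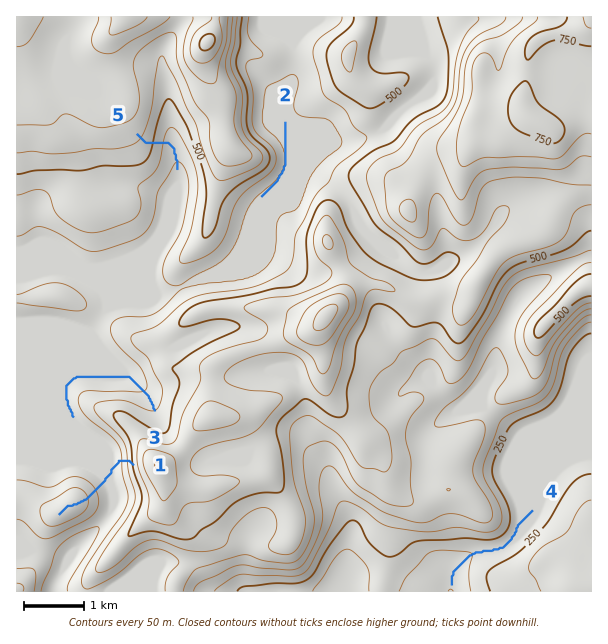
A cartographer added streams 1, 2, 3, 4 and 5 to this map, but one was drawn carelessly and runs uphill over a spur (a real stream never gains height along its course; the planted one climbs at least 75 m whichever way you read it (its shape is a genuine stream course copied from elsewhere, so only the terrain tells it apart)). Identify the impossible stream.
1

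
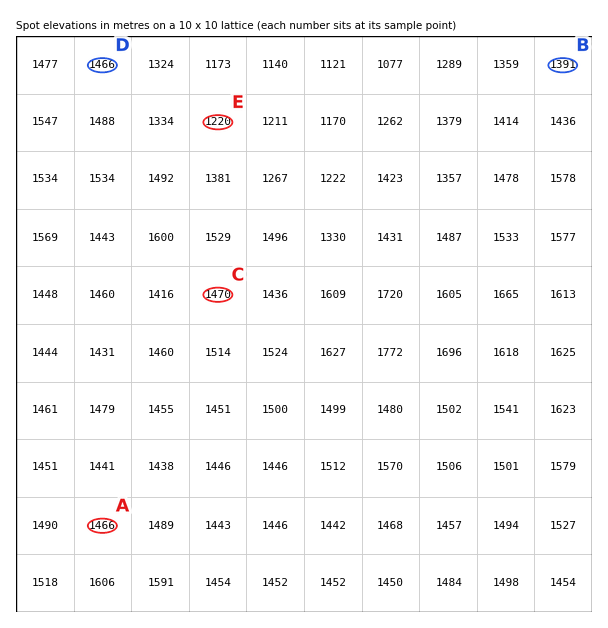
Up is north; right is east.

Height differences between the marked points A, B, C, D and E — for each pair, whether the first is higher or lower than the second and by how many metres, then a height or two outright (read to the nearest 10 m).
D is higher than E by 250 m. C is higher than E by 250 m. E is lower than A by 250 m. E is lower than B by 170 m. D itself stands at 1470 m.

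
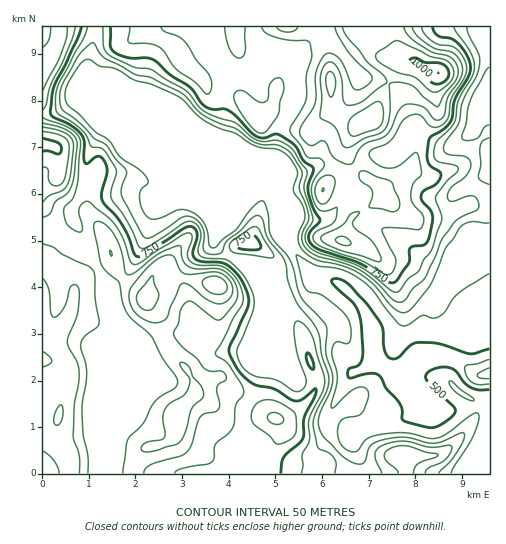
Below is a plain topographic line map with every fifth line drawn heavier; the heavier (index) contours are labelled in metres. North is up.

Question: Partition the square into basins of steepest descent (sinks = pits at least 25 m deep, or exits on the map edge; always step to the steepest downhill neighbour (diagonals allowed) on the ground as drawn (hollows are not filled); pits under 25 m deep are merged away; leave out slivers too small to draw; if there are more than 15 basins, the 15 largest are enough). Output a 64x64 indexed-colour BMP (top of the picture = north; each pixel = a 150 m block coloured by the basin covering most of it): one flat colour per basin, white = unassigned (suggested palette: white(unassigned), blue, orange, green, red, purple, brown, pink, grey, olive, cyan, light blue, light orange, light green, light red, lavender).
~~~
<image width="64" height="64" href="data:image/bmp;base64,Qk12CAAAAAAAAHYAAAAoAAAAQAAAAEAAAAABAAQAAAAAAAAIAAATCwAAEwsAABAAAAAAAAAA////ALR3HwAOf/8ALKAsACgn1gC9Z5QAS1aMAMJ34wB/f38AIr28AM++FwDox64AeLv/AIrfmACWmP8A1bDFABERERERERERERERERERERERERERERERERERMzMzMzMzEREREREREREREREREREREREREREREREREREzMzMzMzMRERERERERERERERERERERERERERERERERETMzMzMzMxERERERERERERERERERERERERERERERERERERERMzMzERERERERERERERERERERERERERERERERERERERETMzMREREREREREREREREREREREREREREREREREREREREzMxERERERERERERERERERERERERERERERERERERERERMzEREREREREREREREREREREREREREREREREREREREREzMRERERERERERERERERERERERERERERERERERERERERMxEREREREREREREREREREREREREREREREREREREREREzEREREREREREREREREREREREREREREREREREREREREREREREREREREREREREREREREREREREREREREREREREREREREREREREREREREREREREREREREREREREREREREREREREREREREREREREREREREREREREREREREREREREREREREREREREREREREREREREREREREREREREREREREREREREREREREREREREREREREREREREREREREREREREREREREREREREREREREREREREREREREREREREREREREREREREREREREREREREREREREREREREREREREREREREREREREREREREREREREREREREREREREREREREREREREREREREREREREREREREREREREREREREREREREREREREREREREREREREREREREREREREREREREREREREREREREREREREREREREREREREREREREREREREREREREREREREREREREREREREREREREREREREREREREREREREREREREREREREREREREREREREREREREREREREREREREREREREREREREREREREREREREREREREREREREREREREREREREREREREREREREREREREREREREREREREREREREREREREREREREREREREREREREREREREREREREREREREREREREREREREREREREREREREREREREREREREREREREREREREREREREREREREREREREREREREREREREREREREREREREREREREREREREREREREREREREREREREREREREREREREREREREREREREREREREREREREREREREREREREREREREREREREREREREREREREREREREREREREREREREREREREREREREREREREREREREREREREREREREREREREREREREREREREREREREREREREREREREREREREREREREREREREREREREREREREREREREREREREREREREREREREREREREREREREREREREREREREREREREREREREREREREREREREREREREREREREREREREREREREREREREREREREREREREREREREREREREREREREREREREREREREREREREREREREREREREREREREiIiIhERERERERERERERERERERERERERERERERERERIiIiIiIiIhERERERERERERERERERERERERERERERERIiIiIiIiIiEREREREREREREREREREREREREREREREREiIiIiIiIiIRERERERERERERERERERERERERERERERERIiIiIiIiIhERERERERERERERERERERERERERERERERERIiIiIiIiERERERERERERERERERERERERERERERERERESIiIiIiIRERERERERERERERERERERERERERERERERERIiIiIiIhEREREREREREREREREREREREREREREREREREiIiIiIiERERERERERERERERERERERERERERERERERERIiIiIiIREREREREREREREREREREREREREREREREREREiIiIiIhERERERERERERERERERERERERERERERERERESIiIiIiEREREREREREREREREREREREREREREREREREREiIiIiIRERERERERERERERERERERERERERERERERERERIiIiIhEREREREREREREREREREREREREREREREREREREiIiIiERERERERERERERERERERERERERERERERERERESIiIiIRERERERERERERERERERERERERERERERERERERIiIiIhEREREREREREREREREREREREREREREREREREREiIiIiERERERERERERERERERERERERERERERERERERESIiIiIRERERERERERERERERERERERERERERERERERERIiIiIhEREREREREREREREREREREREREREREREREREREiIiIiERERERERERERERERERERERERERERERERERERIiIiIiIREREREREREREREREREREREREREREREREREiIiIiIiIhERERERERERERERERERERERERERERERERESIiIiIiIiERERERERERERERERERERERERERERERERERIiIiIiIiIRERERERERERERERERERERERERERERERERIiIiIiIiIhEREREREREREREREREREREREREREREREREiIiIiIiIi"/>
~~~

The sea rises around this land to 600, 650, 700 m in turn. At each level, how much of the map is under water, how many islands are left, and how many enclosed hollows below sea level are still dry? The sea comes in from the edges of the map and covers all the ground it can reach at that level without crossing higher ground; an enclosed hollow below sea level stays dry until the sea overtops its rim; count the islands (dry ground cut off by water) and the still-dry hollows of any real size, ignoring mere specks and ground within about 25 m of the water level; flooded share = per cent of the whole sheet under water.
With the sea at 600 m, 27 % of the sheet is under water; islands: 0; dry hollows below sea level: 0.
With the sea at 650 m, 33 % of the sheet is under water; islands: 0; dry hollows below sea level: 0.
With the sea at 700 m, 42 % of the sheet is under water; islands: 1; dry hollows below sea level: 0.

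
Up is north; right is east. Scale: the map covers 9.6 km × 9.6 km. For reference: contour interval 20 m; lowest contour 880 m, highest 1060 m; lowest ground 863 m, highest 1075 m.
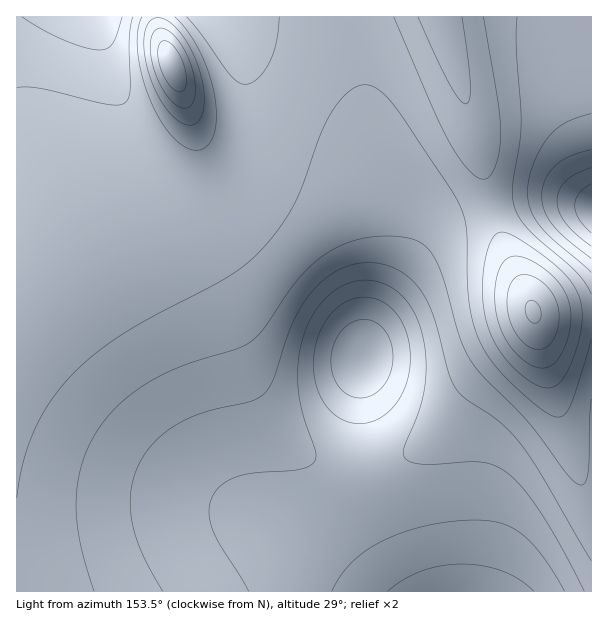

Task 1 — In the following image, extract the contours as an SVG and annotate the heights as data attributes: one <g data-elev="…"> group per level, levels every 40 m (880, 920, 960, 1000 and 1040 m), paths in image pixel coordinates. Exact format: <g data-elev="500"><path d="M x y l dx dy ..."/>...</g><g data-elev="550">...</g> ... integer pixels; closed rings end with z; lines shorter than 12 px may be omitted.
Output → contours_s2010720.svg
<g data-elev="880"><path d="M533 323l-5-5-3-7 2-8 4-3 6 3 4 9-2 9-3 2z"/><path d="M179 92l-5-2-6-6-8-16-2-17 1-7 3-3 6 1 6 5 10 18 2 10 0 9-3 7z"/></g><g data-elev="920"><path d="M539 368l-12-5-14-13-10-15-6-17-2-21 2-20 6-14 9-7 7 0 8 3 19 11 15 16 8 17 2 11-1 12-7 24-5 9-6 6-6 3z"/><path d="M186 125l-10-6-11-12-10-17-7-18-4-19 0-17 4-12 7-6 6 0 6 2 12 11 12 19 9 22 4 23-1 18-6 10-5 2z"/><path d="M462 17l8 67 0 15-2 3-3 2-7-7-9-14-31-66"/></g><g data-elev="960"><path d="M591 339l-19 63-5 9-6 6-7-1-12-6-23-19-18-19-19-25-10-27-4-32-1-58-3-14-5-12-12-20-55-81-9-10-8-5-7-3-8 0-7 4-8 6-14 18-11 22-17 48-9 21-16 26-20 23-14 13-18 12-77 41-35 21-28 22-24 24-17 24-13 27-10 28-5 33"/><path d="M17 88l12-1 13 2 66 15 11 1 6-2 4-5 1-8-1-49 4-24"/><path d="M187 17l13 16 30 42 7 7 8 2 6-1 6-4 12-16 7-21 3-25"/><path d="M517 17l-1 31 5 75-2 21-6 41 1 21 5 10 7 11 50 45 9 10 6 12"/></g><g data-elev="1000"><path d="M591 561l-51-88-19-29-20-21-36-24-10-12-7-16-15-56-6-15-8-12-11-11-13-9-15-4-15-1-15 2-15 7-14 10-12 14-10 15-8 16-19 54-9 14-12 6-42 10-26 10-23 16-17 20-7 14-4 15-2 15 1 17 4 16 6 17 22 40"/><path d="M591 150l-21 6-15 10-10 14-3 17 3 15 8 13 13 14 25 19"/></g><g data-elev="1040"><path d="M565 591l-22-34-21-23-10-7-11-4-27-3-24 2-24 4-22 6-21 9-17 10-15 12-11 13-8 15"/><path d="M354 423l9 0 9-1 9-5 9-7 13-18 5-12 2-12-1-26-3-12-5-10-6-8-8-7-9-5-9-3-10 1-9 2-9 5-8 6-12 19-7 24-1 14 2 12 8 21 6 8 7 7 9 5z"/><path d="M591 184l-12 10-3 6-1 6 4 13 12 14"/></g>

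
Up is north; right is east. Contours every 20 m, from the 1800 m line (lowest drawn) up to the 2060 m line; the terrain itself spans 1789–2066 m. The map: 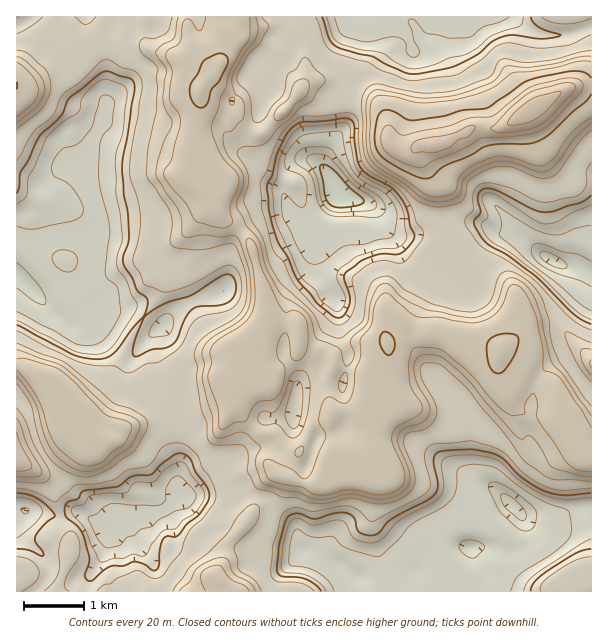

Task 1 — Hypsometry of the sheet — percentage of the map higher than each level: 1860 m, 84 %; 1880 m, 74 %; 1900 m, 68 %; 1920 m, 61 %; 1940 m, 37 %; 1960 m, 30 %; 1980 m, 21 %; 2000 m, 4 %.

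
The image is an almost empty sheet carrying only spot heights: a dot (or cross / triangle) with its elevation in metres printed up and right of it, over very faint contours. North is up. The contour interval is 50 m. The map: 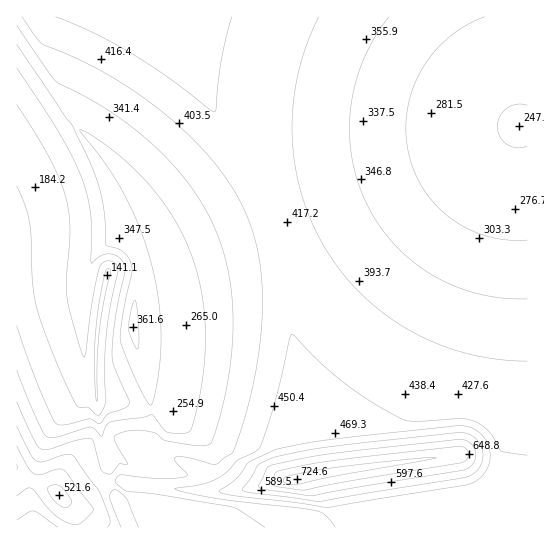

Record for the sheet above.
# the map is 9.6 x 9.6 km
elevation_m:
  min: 140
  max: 720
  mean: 370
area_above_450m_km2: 15.3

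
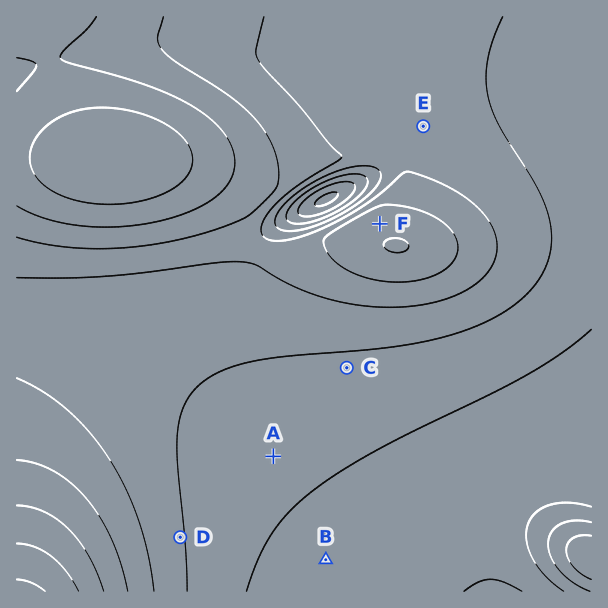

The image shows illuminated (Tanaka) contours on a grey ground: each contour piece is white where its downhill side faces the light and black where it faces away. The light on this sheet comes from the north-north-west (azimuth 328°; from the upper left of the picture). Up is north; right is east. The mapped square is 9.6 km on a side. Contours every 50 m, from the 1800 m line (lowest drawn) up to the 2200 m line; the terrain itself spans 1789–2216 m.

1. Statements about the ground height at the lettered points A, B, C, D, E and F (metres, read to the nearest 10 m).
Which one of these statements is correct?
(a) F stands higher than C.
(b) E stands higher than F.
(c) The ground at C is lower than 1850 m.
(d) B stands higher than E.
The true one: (a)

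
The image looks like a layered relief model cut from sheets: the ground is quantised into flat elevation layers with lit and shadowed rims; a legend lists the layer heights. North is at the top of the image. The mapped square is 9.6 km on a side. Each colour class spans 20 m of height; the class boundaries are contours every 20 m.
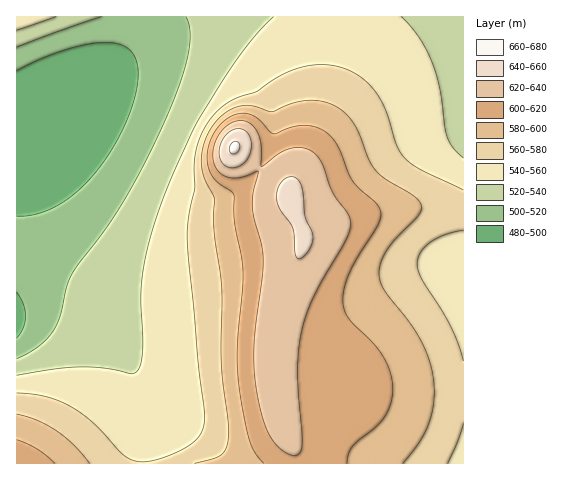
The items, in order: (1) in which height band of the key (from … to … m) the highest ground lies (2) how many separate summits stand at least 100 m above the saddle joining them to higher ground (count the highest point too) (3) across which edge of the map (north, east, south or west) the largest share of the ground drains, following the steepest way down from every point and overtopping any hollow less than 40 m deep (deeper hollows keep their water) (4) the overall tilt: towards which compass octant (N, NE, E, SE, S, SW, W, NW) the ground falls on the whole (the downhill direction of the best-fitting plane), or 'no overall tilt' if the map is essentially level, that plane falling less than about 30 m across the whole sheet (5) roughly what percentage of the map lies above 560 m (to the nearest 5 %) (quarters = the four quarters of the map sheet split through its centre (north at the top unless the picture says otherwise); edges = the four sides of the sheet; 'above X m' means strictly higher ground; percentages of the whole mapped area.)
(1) The highest ground lies in the 660–680 m band.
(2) There is 1 summit with 100 m or more of prominence.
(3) Most of the ground drains across the western edge.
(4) Overall the map slopes down towards the north-west.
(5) Ground above 560 m makes up about 50 % of the sheet.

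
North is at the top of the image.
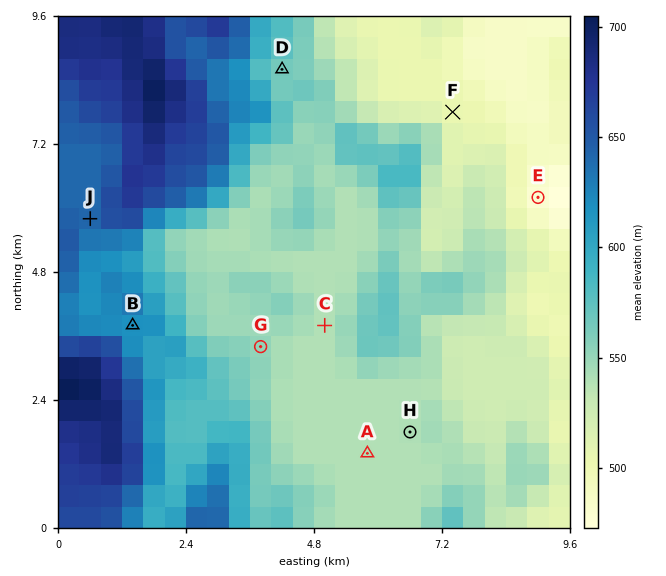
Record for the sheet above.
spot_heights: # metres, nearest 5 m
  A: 540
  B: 615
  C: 540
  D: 565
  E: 475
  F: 505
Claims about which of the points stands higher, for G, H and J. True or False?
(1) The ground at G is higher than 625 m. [False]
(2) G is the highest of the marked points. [False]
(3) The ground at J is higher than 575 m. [True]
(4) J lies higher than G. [True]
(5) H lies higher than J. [False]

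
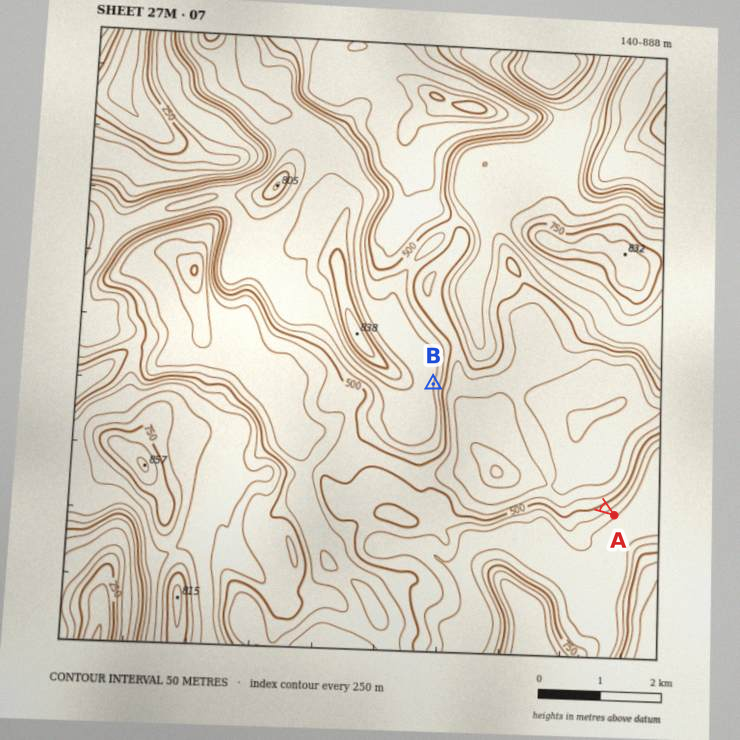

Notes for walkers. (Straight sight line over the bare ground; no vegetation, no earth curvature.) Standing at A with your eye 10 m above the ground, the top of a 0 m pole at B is in view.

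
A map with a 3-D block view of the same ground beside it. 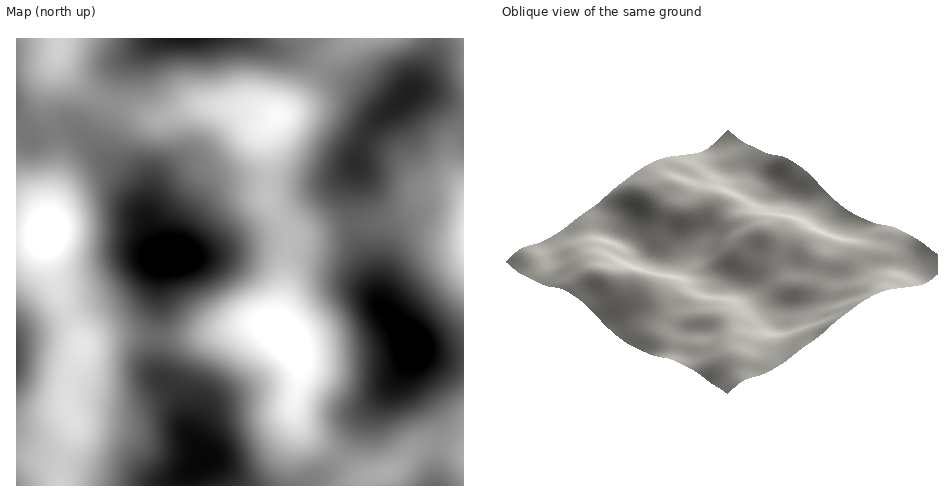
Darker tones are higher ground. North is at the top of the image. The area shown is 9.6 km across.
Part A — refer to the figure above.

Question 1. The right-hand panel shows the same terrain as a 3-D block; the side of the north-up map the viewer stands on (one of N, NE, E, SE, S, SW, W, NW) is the NE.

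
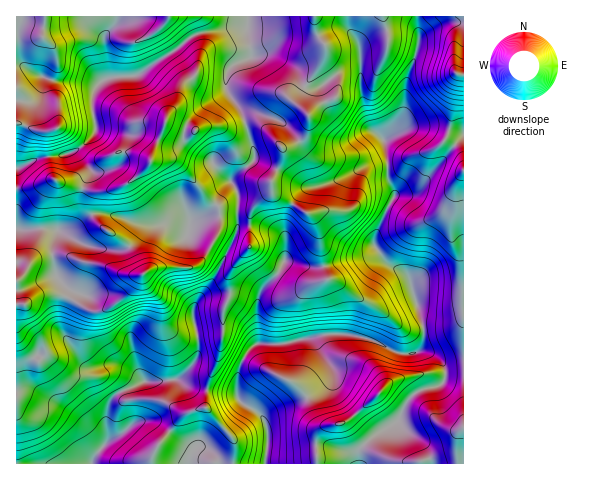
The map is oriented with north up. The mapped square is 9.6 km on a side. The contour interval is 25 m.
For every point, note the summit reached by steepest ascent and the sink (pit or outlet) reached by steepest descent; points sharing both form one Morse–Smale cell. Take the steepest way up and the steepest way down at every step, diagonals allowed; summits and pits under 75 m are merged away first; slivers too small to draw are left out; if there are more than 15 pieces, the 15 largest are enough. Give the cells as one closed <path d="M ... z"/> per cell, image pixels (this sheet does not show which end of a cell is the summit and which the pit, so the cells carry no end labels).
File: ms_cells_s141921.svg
<path d="M417 16l-401 1 1 152 21-11 23-2 14-5 19-17 1-12-3-21 4-14 7-7 12-3 22-1 41-27 12-12 12-5 27-4 18 0 5 28-17 8-7 6-2 18 16 25 12 38 0 9-15 11-8 10 7 12 0 36-3 7-21 43-17 22-4 8 0 11 5 17-1 21-11 14-10 8-32 1-11-10-17-7-24 4-5-1-27-39 2-15 8-23-10-9-6-11-2-26 5-13-10-3-31 2 1 234 248 0 3-32-4-15 15-9 18-6 24-13 11-13-2-12-19-25 14-5 25 0 15 4 39 16 15-3 9 1 14 10 3 7 0 9-4 7-25 8-10 11-7 16-22 14-16 13-2 4 1 13 104-1 0-329-32-7-20 0-24 10 13-18 3-10 2-25 12-39z"/><path d="M246 28l-17 0-32 6-60 42-22 1-12 3-7 7-4 14 3 21-1 12-19 17-14 5-23 2-22 11 0 60 31-1 21 3 27-18 10 0 41 12 27-1 15 6 2-6 19-7 22-1 6 3 1-26-7-12 8-10 15-11 0-9-12-38-15-22-1-13 2-8 7-6 17-8z"/><path d="M105 213l-10 0-24 17-14 1-5 13 2 26 6 11 10 9-8 23-2 15 27 39 5 1 24-4 17 7 11 10 32-1 10-8 11-14 1-21-5-17 0-11 4-8 17-22 19-37 5-13 0-9-7-4-22 1-19 7-2 6-15-6-35 0z"/><path d="M350 334l-25 0-14 5 19 25 2 12-11 13-24 13-18 6-15 9 4 15-2 32 92 0 1-13 2-4 16-13 19-11 10-19 10-11 23-7 6-8-2-15-15-11-9-1-10 3-11-1-28-14z"/><path d="M463 16l-46 1 1 28-12 39-2 25-3 10-11 17 22-9 20 0 24 7 8-1z"/>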